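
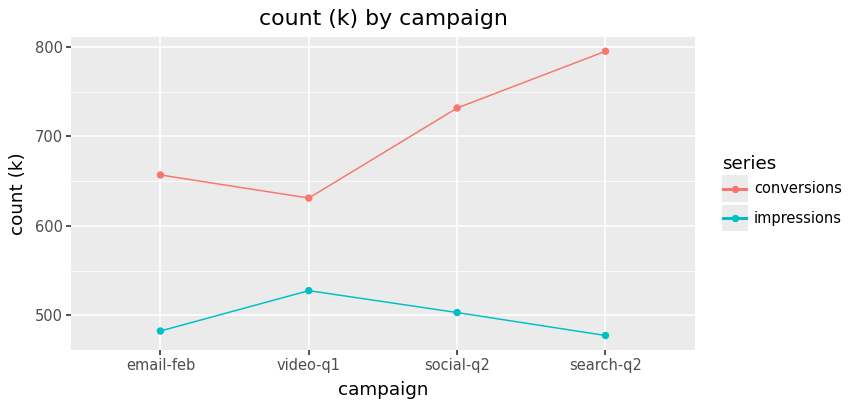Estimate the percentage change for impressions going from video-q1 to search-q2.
≈ -9.1%

video-q1 ≈ 550, search-q2 ≈ 500; (500 − 550) / 550 ≈ -9.1%.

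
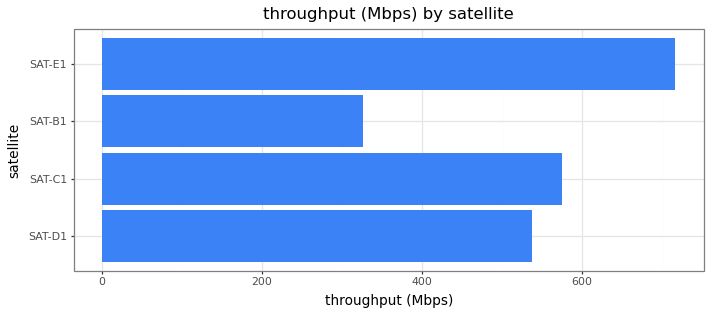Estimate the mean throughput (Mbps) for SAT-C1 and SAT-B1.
(600 + 300) / 2 ≈ 450.

≈ 450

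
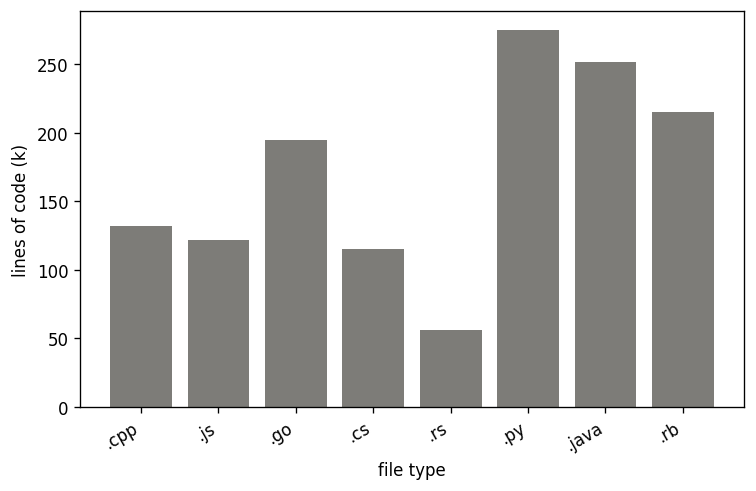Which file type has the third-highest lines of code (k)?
.rb

Top 4: .py ≈ 275, .java ≈ 250, .rb ≈ 225, .go ≈ 200.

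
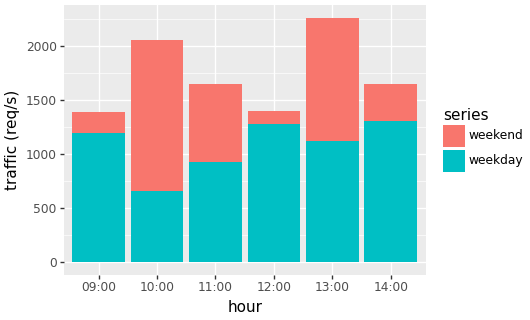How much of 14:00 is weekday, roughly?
≈ 1400

weekday top ≈ 1400, bottom ≈ 0; segment ≈ 1400.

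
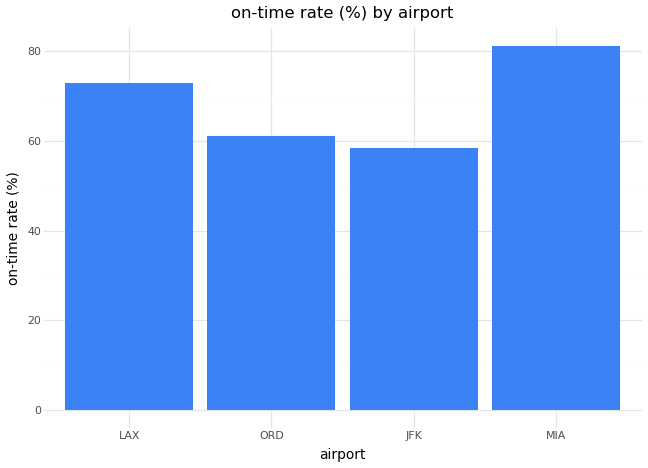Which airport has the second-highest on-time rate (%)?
LAX

Top 3: MIA ≈ 80, LAX ≈ 70, ORD ≈ 60.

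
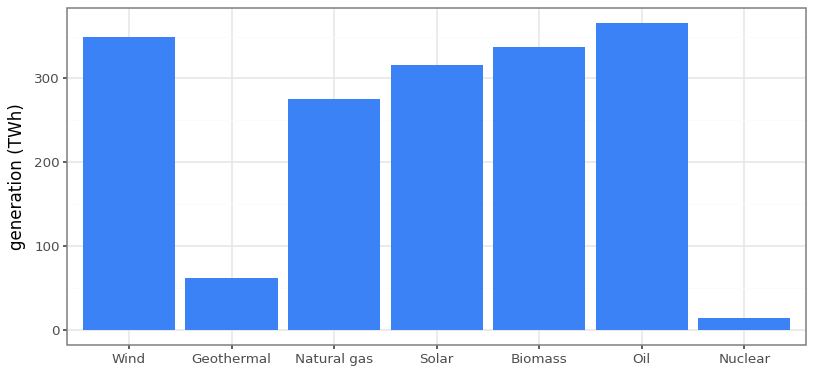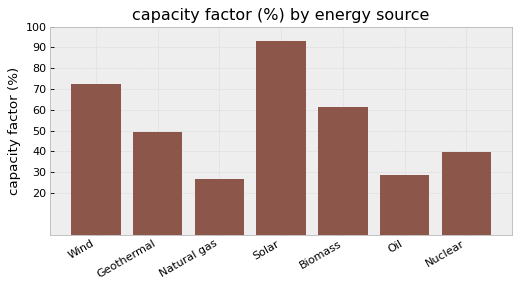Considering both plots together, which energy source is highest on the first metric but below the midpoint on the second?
Oil

Chart 2 median capacity factor (%) ≈ 50; below-median energy sources: Natural gas, Oil, Nuclear. Among those, Oil has the highest generation (TWh) (≈ 350).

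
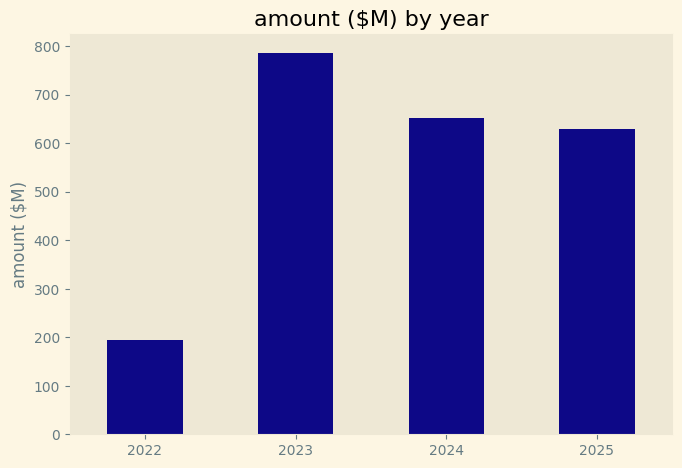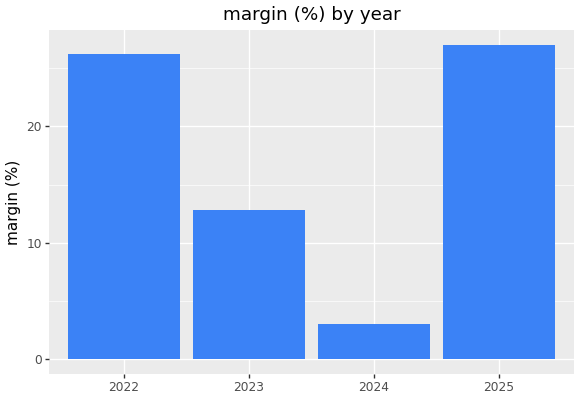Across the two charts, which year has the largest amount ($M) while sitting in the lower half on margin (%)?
2023

Chart 2 median margin (%) ≈ 20; below-median years: 2023, 2024. Among those, 2023 has the highest amount ($M) (≈ 800).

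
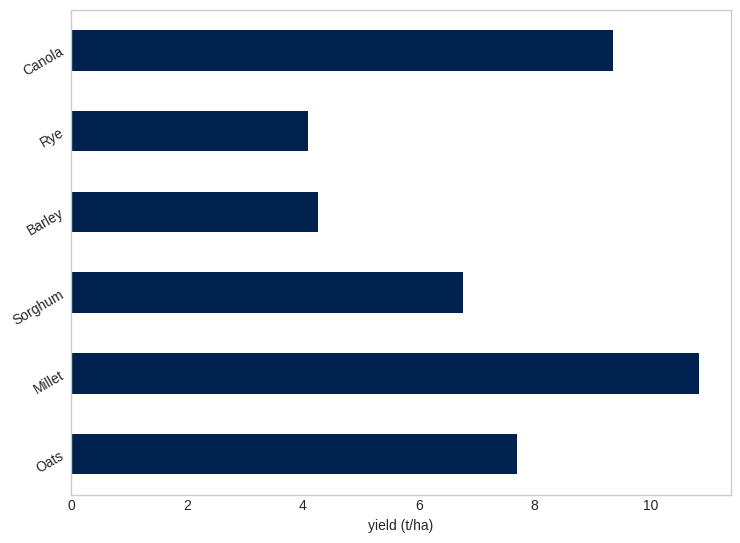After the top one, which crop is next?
Top 3: Millet ≈ 11, Canola ≈ 9, Oats ≈ 8.

Canola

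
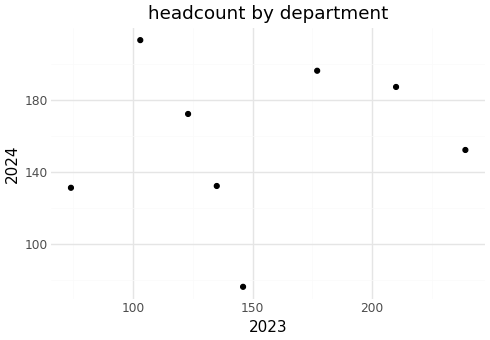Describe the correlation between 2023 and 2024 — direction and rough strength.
Points are roughly uncorrelated; weak (|r| ≈ 0.1).

no clear correlation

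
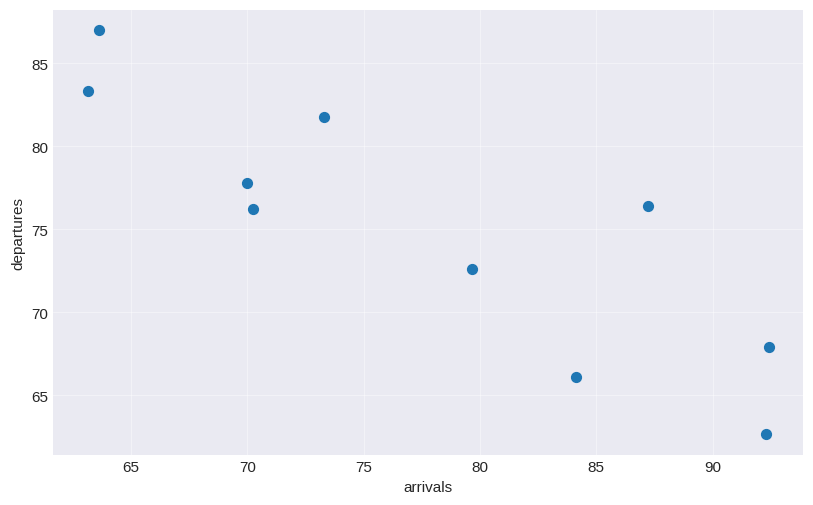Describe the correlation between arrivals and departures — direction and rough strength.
negative, strong

Points are negatively correlated; strong (|r| ≈ 0.9).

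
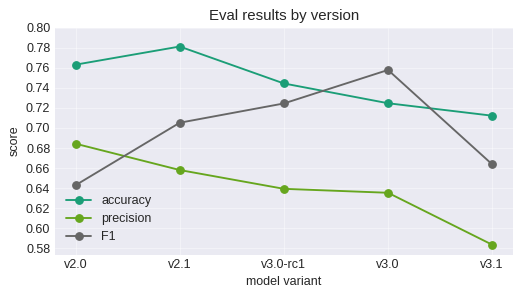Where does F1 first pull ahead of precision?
v2.1

v2.0: F1 ≈ 0.64 vs precision ≈ 0.68 (not yet); v2.1: F1 ≈ 0.70 vs precision ≈ 0.66 (first crossover).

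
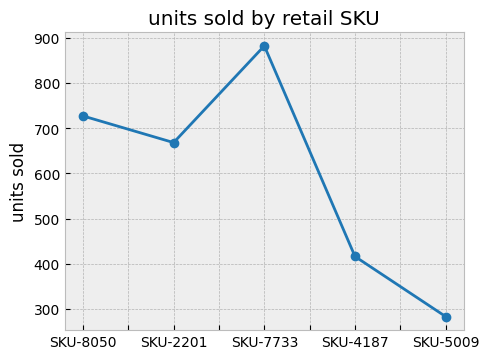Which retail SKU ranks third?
Top 4: SKU-7733 ≈ 900, SKU-8050 ≈ 750, SKU-2201 ≈ 650, SKU-4187 ≈ 400.

SKU-2201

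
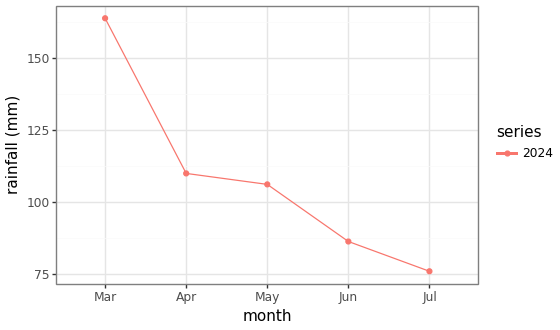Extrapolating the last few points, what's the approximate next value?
≈ 65

Last three: 110, 90, 80 → slope ≈ -15/step → next ≈ 65.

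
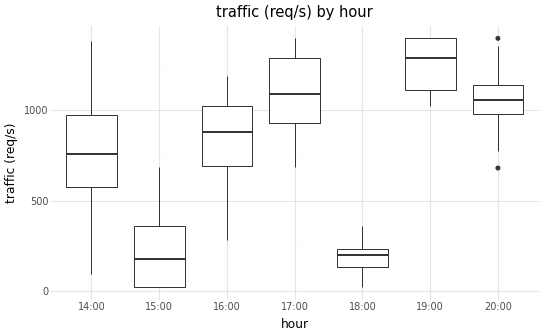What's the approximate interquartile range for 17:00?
Q3 ≈ 1300, Q1 ≈ 900; IQR ≈ 400.

≈ 400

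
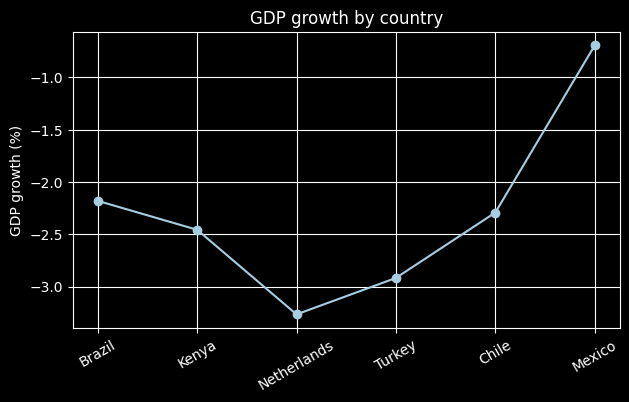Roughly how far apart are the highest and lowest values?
≈ 3.0

Max Mexico ≈ -0.5, min Netherlands ≈ -3.5; range ≈ 3.0.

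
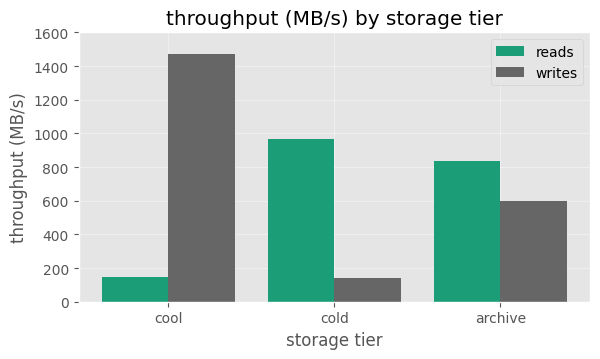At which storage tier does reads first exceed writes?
cool: reads ≈ 200 vs writes ≈ 1400 (not yet); cold: reads ≈ 1000 vs writes ≈ 200 (first crossover).

cold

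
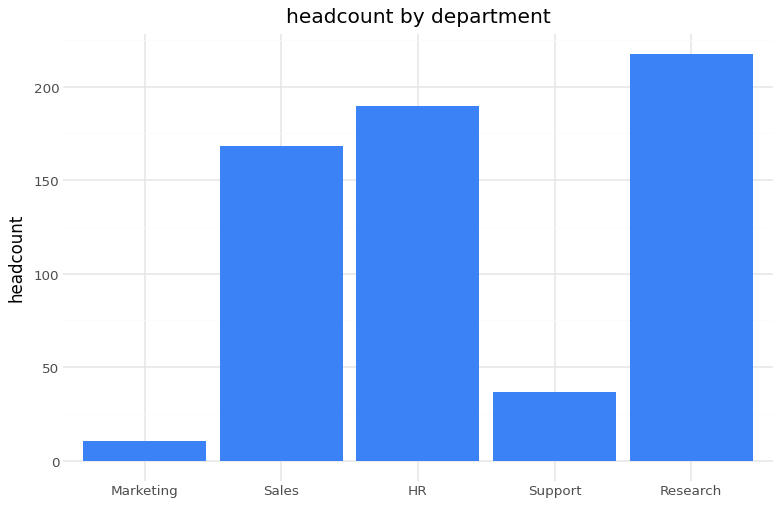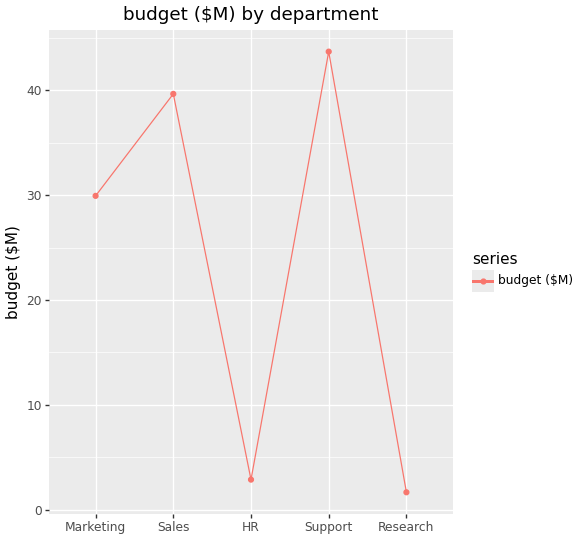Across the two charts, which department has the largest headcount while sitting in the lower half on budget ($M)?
Chart 2 median budget ($M) ≈ 30; below-median departments: HR, Research. Among those, Research has the highest headcount (≈ 220).

Research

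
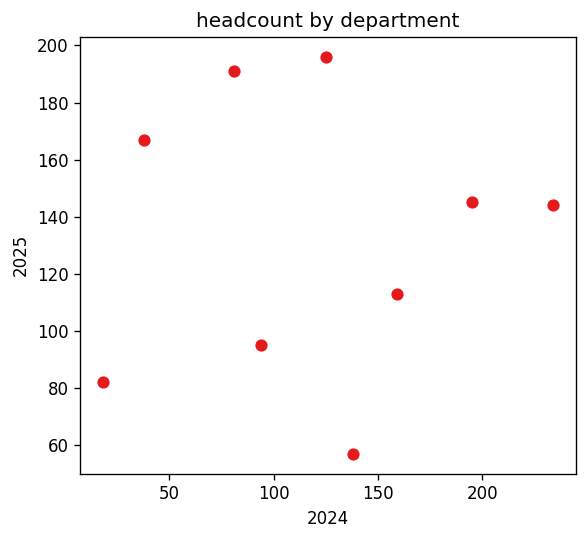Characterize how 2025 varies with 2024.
no clear correlation

Points are roughly uncorrelated; weak (|r| ≈ 0.1).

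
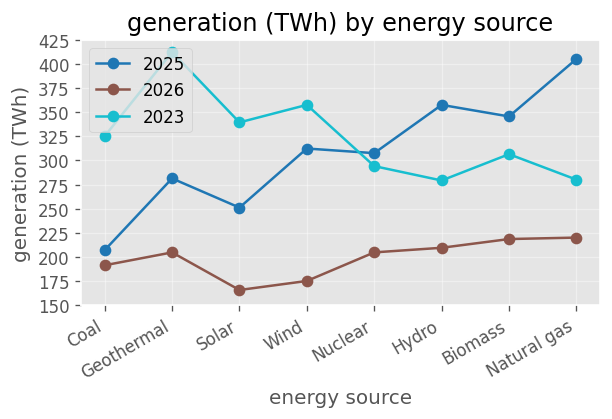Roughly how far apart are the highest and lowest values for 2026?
Max Natural gas ≈ 225, min Solar ≈ 175; range ≈ 50.

≈ 50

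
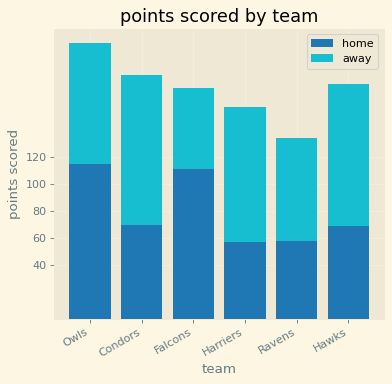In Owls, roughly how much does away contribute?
≈ 80

away top ≈ 200, bottom ≈ 120; segment ≈ 80.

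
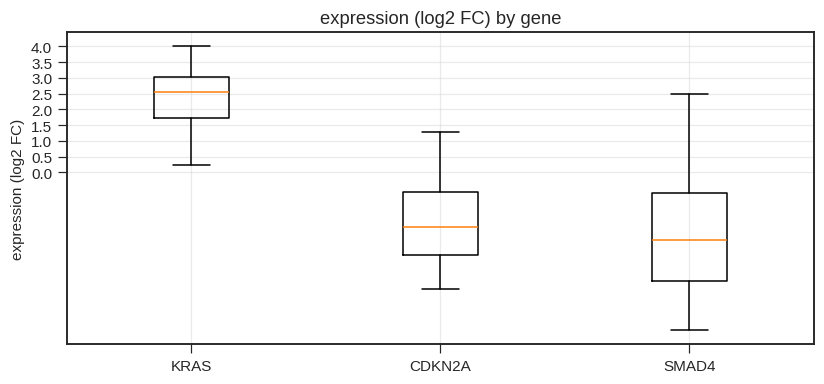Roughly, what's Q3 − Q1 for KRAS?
≈ 1.5

Q3 ≈ 3.0, Q1 ≈ 1.5; IQR ≈ 1.5.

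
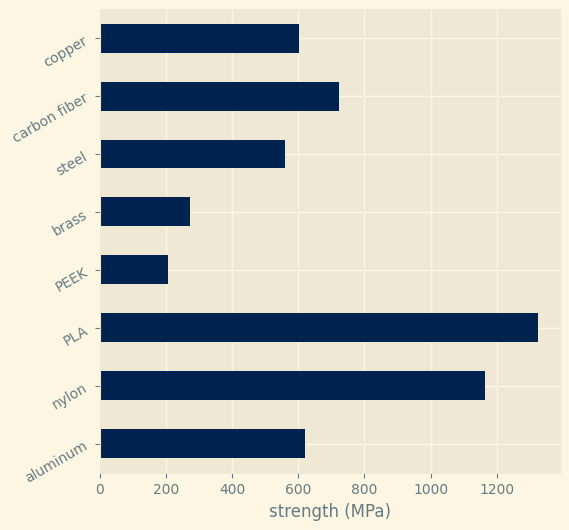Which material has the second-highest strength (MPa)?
Top 3: PLA ≈ 1400, nylon ≈ 1200, carbon fiber ≈ 800.

nylon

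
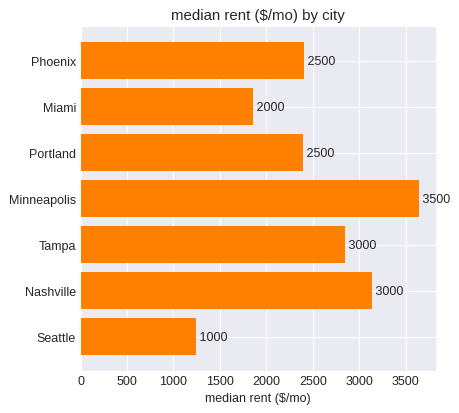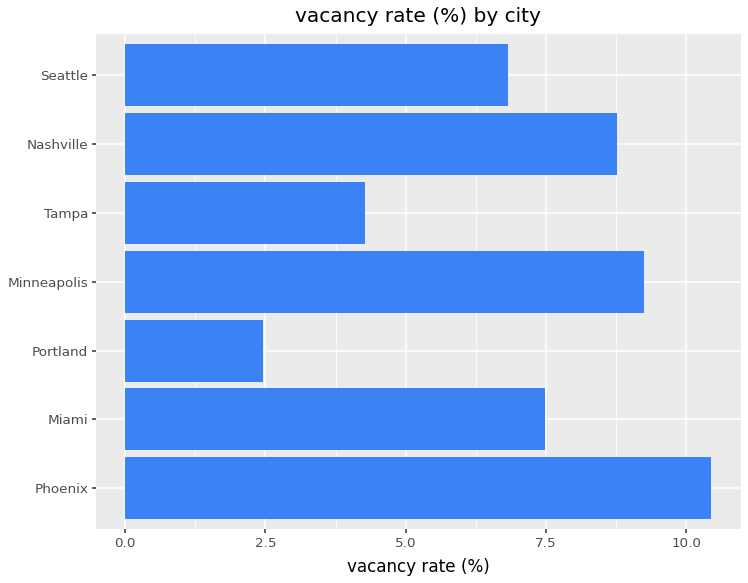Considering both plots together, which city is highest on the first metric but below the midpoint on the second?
Chart 2 median vacancy rate (%) ≈ 7; below-median cities: Portland, Tampa, Seattle. Among those, Tampa has the highest median rent ($/mo) (≈ 3000).

Tampa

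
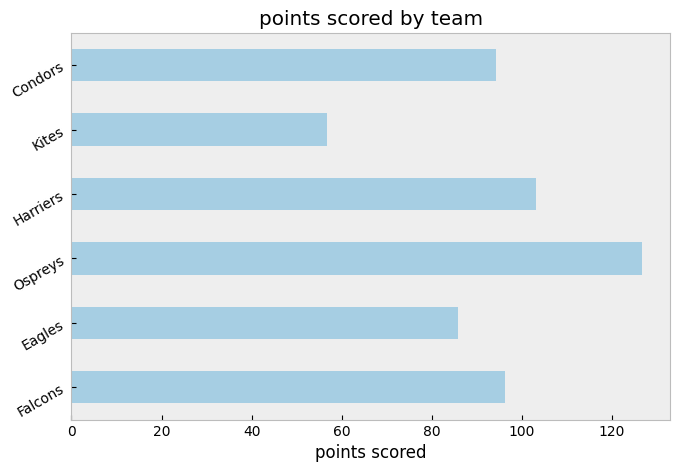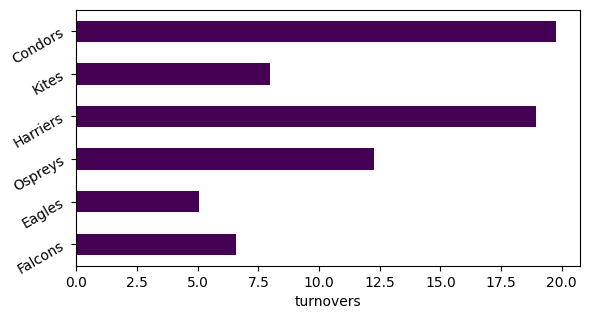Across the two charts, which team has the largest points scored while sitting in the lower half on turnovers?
Chart 2 median turnovers ≈ 10; below-median teams: Falcons, Eagles, Kites. Among those, Falcons has the highest points scored (≈ 100).

Falcons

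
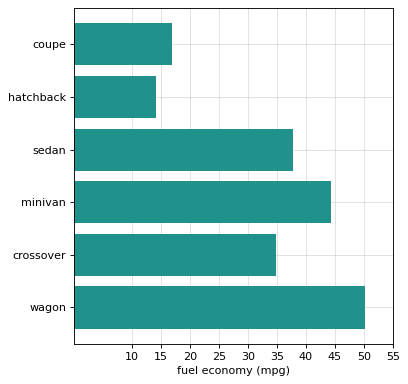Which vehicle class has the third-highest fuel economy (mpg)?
sedan

Top 4: wagon ≈ 50, minivan ≈ 45, sedan ≈ 40, crossover ≈ 35.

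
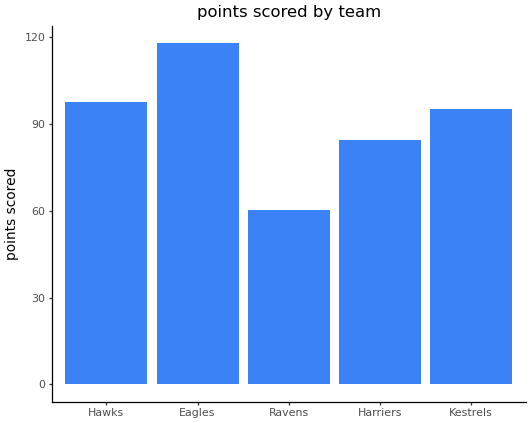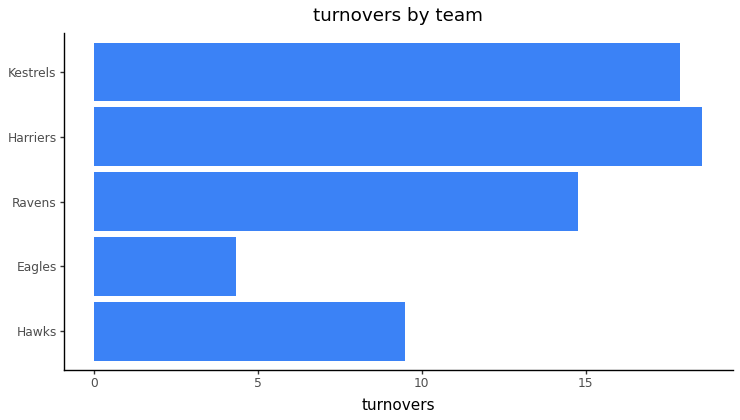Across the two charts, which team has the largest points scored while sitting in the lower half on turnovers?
Eagles

Chart 2 median turnovers ≈ 14; below-median teams: Hawks, Eagles. Among those, Eagles has the highest points scored (≈ 120).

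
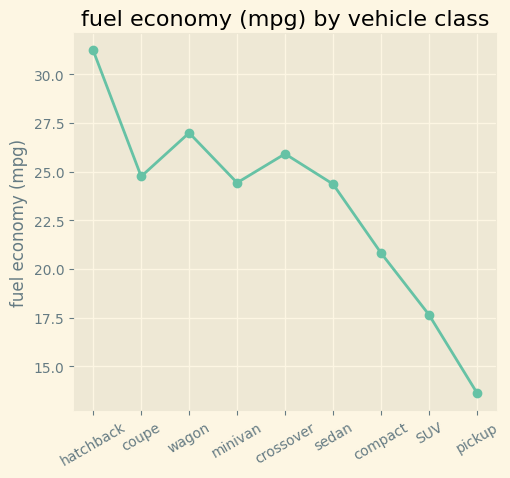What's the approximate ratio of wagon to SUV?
wagon ≈ 26, SUV ≈ 18; 26/18 ≈ 1.44.

≈ 1.44×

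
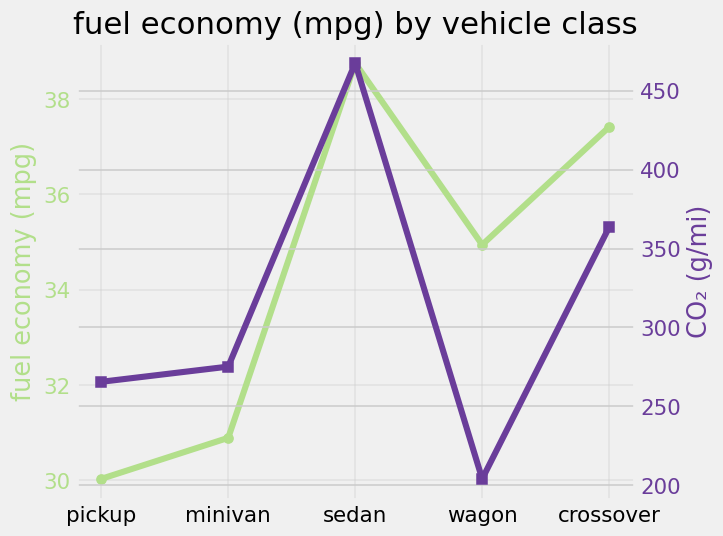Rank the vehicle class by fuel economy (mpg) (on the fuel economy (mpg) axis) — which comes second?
crossover

Top 3 (on the fuel economy (mpg) axis): sedan ≈ 39, crossover ≈ 37, wagon ≈ 35.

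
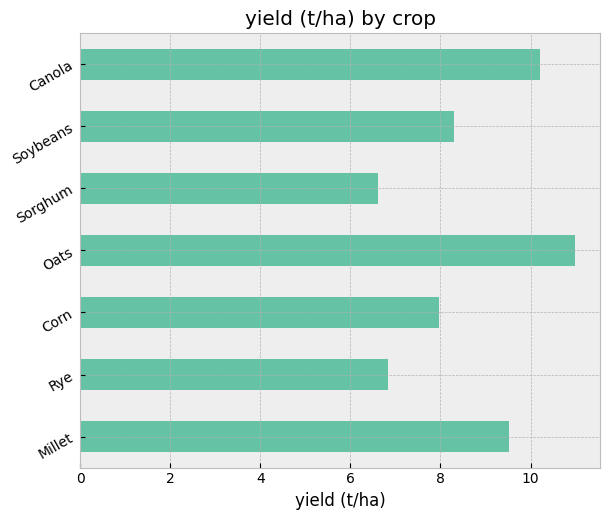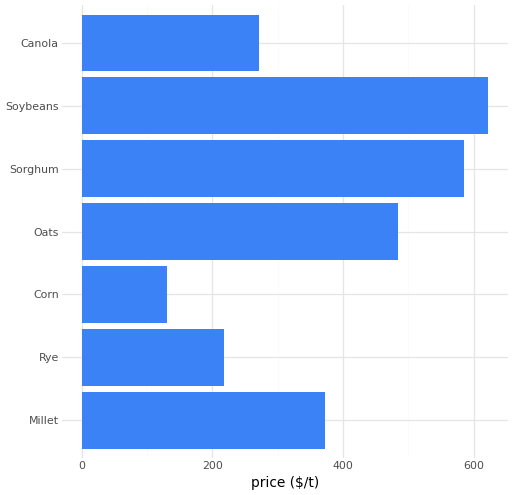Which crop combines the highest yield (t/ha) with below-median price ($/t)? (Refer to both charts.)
Canola

Chart 2 median price ($/t) ≈ 400; below-median crops: Rye, Corn, Canola. Among those, Canola has the highest yield (t/ha) (≈ 10).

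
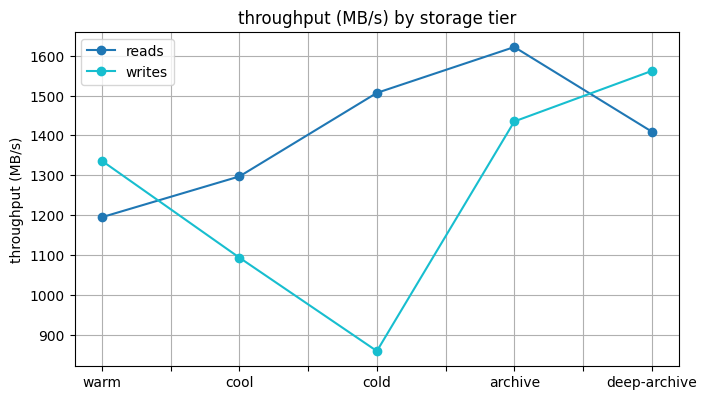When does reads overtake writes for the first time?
cool

warm: reads ≈ 1200 vs writes ≈ 1300 (not yet); cool: reads ≈ 1300 vs writes ≈ 1100 (first crossover).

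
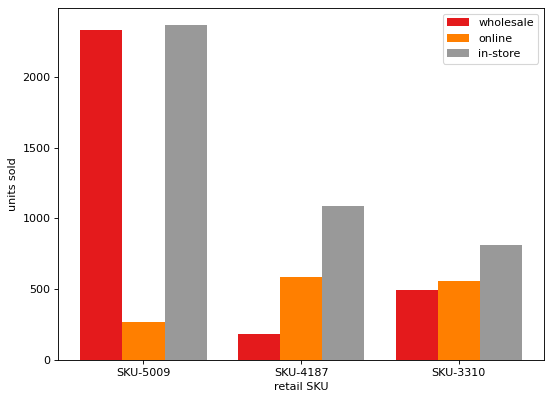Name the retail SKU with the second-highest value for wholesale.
Top 3 for wholesale: SKU-5009 ≈ 2400, SKU-3310 ≈ 400, SKU-4187 ≈ 200.

SKU-3310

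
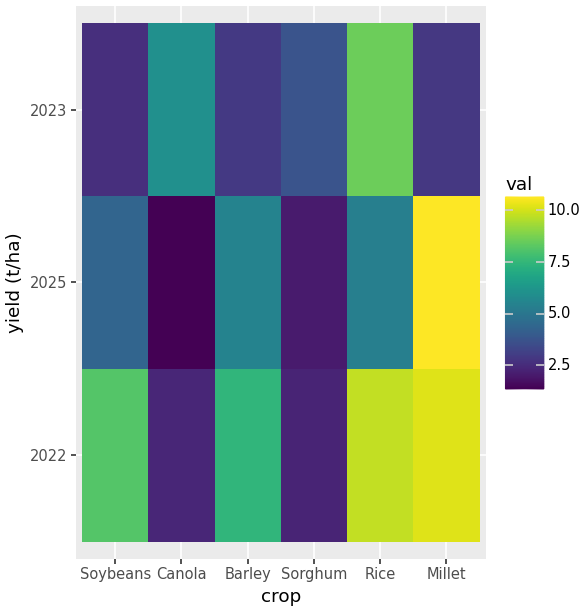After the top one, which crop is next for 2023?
Canola

Top 3 for 2023: Rice ≈ 9, Canola ≈ 6, Sorghum ≈ 4.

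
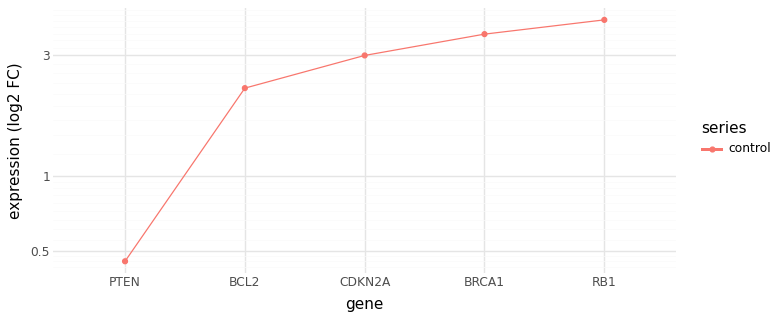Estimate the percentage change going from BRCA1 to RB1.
BRCA1 ≈ 3.5, RB1 ≈ 4.0; (4.0 − 3.5) / 3.5 ≈ +14.3%.

≈ +14.3%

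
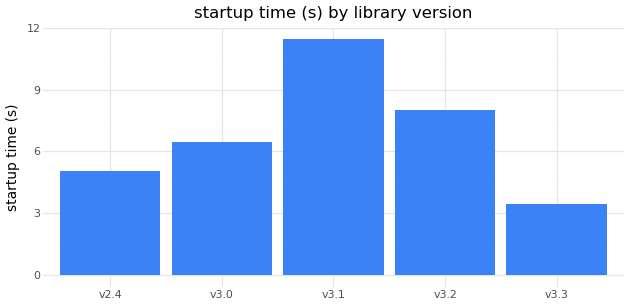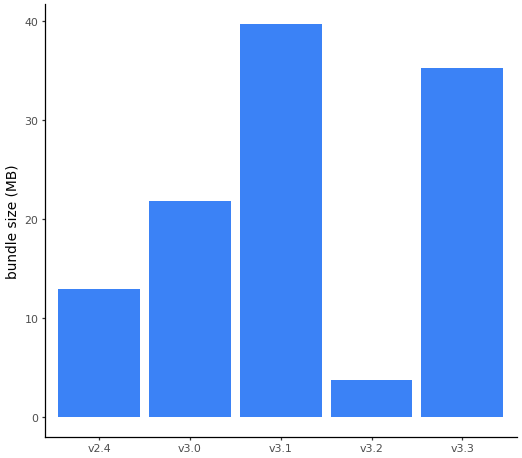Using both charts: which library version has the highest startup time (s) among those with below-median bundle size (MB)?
v3.2

Chart 2 median bundle size (MB) ≈ 20; below-median library versions: v2.4, v3.2. Among those, v3.2 has the highest startup time (s) (≈ 8).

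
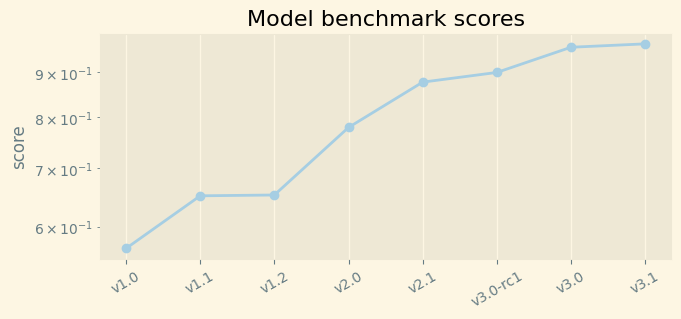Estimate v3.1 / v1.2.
v3.1 ≈ 0.95, v1.2 ≈ 0.65; 0.95/0.65 ≈ 1.46.

≈ 1.46×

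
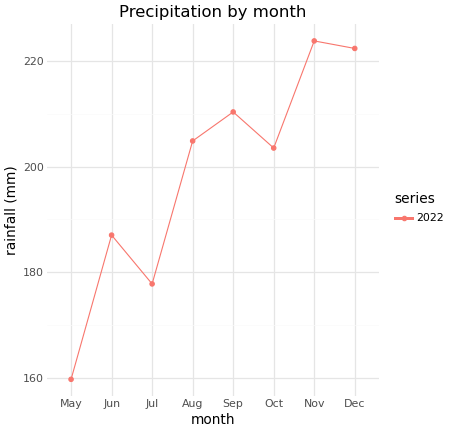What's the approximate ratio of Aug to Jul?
Aug ≈ 200, Jul ≈ 180; 200/180 ≈ 1.11.

≈ 1.11×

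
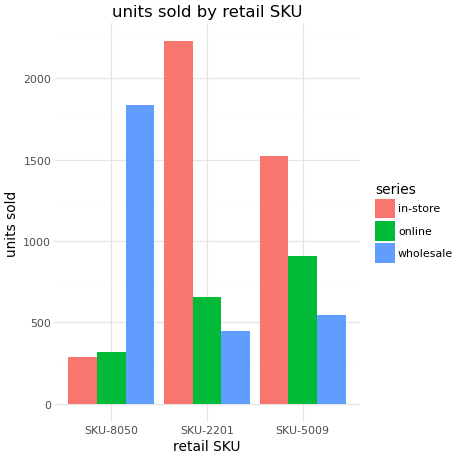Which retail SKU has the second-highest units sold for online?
Top 3 for online: SKU-5009 ≈ 1000, SKU-2201 ≈ 600, SKU-8050 ≈ 400.

SKU-2201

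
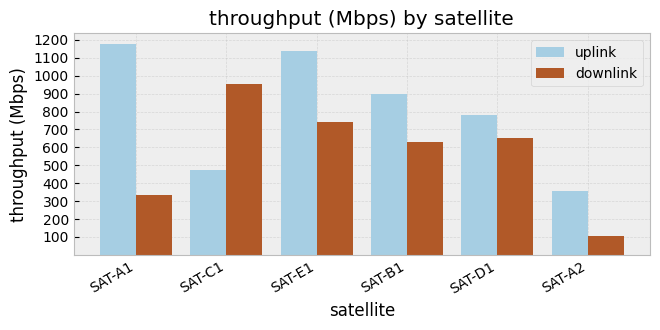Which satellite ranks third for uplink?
SAT-B1

Top 4 for uplink: SAT-A1 ≈ 1200, SAT-E1 ≈ 1100, SAT-B1 ≈ 900, SAT-D1 ≈ 800.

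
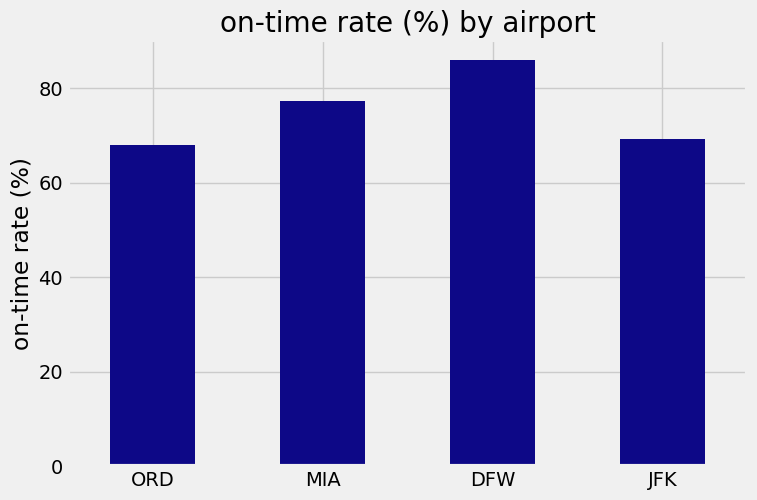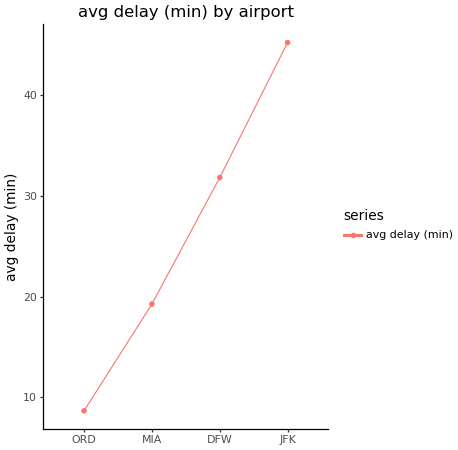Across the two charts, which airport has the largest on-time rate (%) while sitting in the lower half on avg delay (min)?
Chart 2 median avg delay (min) ≈ 25; below-median airports: ORD, MIA. Among those, MIA has the highest on-time rate (%) (≈ 80).

MIA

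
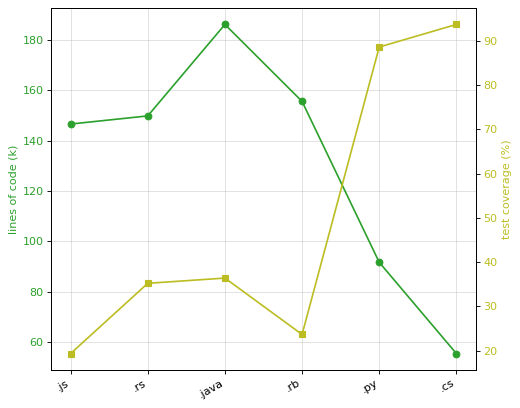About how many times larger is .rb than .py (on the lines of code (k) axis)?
≈ 1.6×

.rb ≈ 160, .py ≈ 100; 160/100 ≈ 1.6.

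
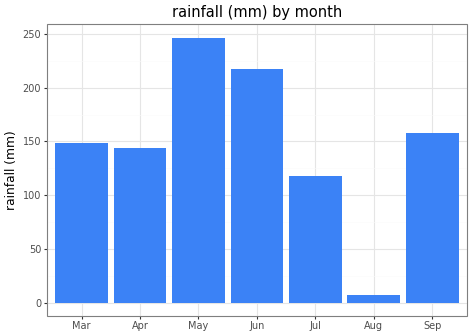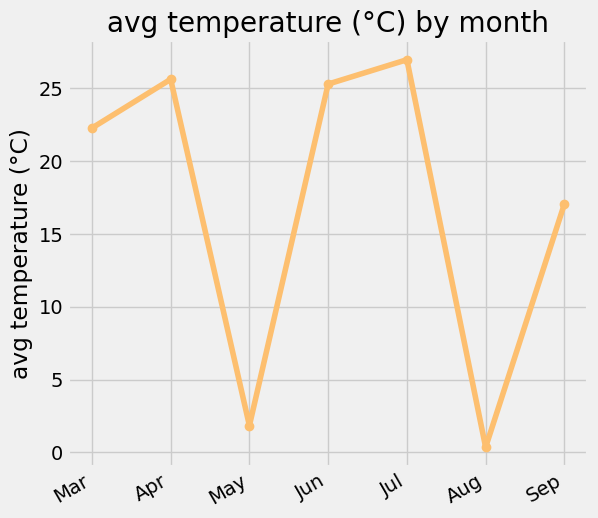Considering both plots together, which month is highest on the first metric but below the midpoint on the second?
Chart 2 median avg temperature (°C) ≈ 20; below-median months: May, Aug, Sep. Among those, May has the highest rainfall (mm) (≈ 250).

May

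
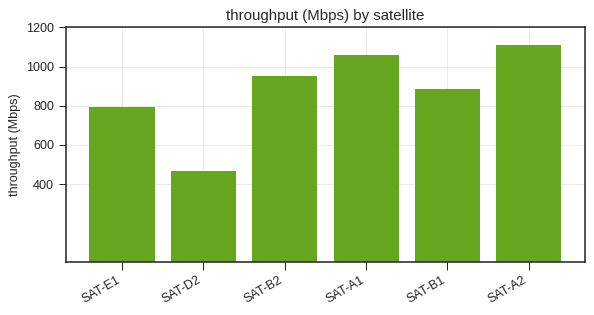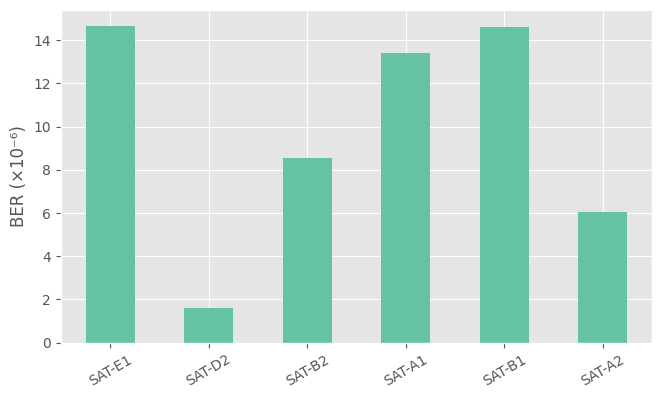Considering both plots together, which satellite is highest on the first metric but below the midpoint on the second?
SAT-A2

Chart 2 median BER (×10⁻⁶) ≈ 10; below-median satellites: SAT-D2, SAT-B2, SAT-A2. Among those, SAT-A2 has the highest throughput (Mbps) (≈ 1200).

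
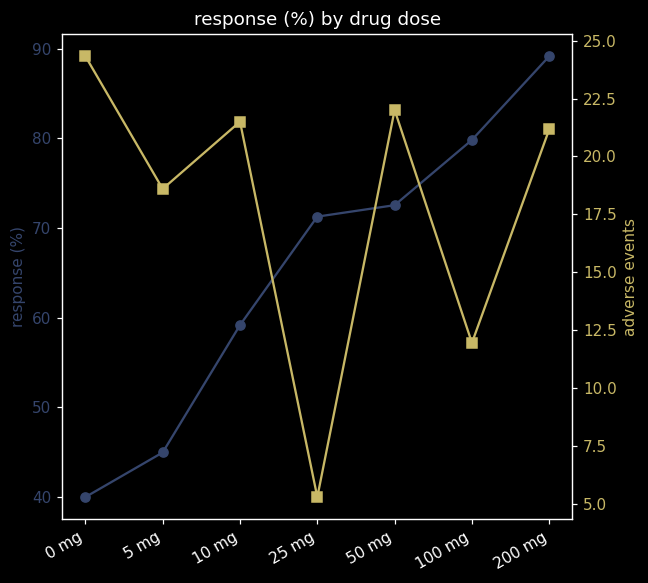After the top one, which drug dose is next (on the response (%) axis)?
100 mg

Top 3 (on the response (%) axis): 200 mg ≈ 90, 100 mg ≈ 80, 50 mg ≈ 75.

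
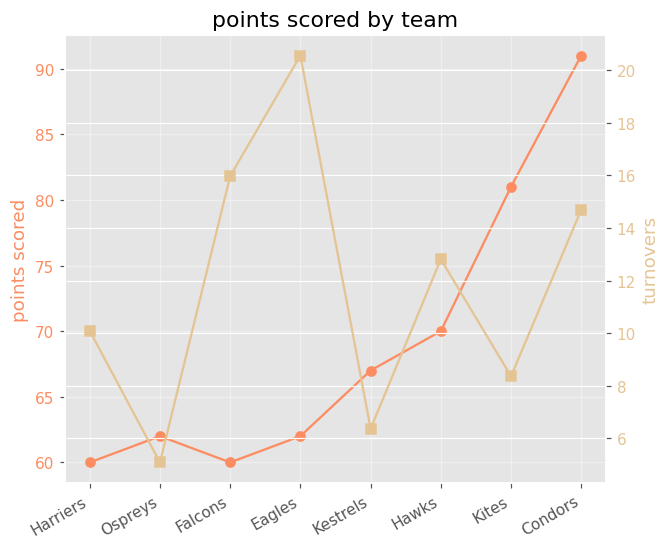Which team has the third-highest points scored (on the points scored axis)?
Top 4 (on the points scored axis): Condors ≈ 90, Kites ≈ 80, Hawks ≈ 70, Kestrels ≈ 65.

Hawks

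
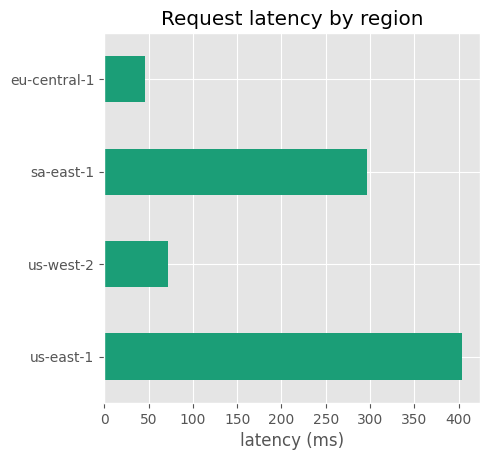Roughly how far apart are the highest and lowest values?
≈ 350

Max us-east-1 ≈ 400, min eu-central-1 ≈ 50; range ≈ 350.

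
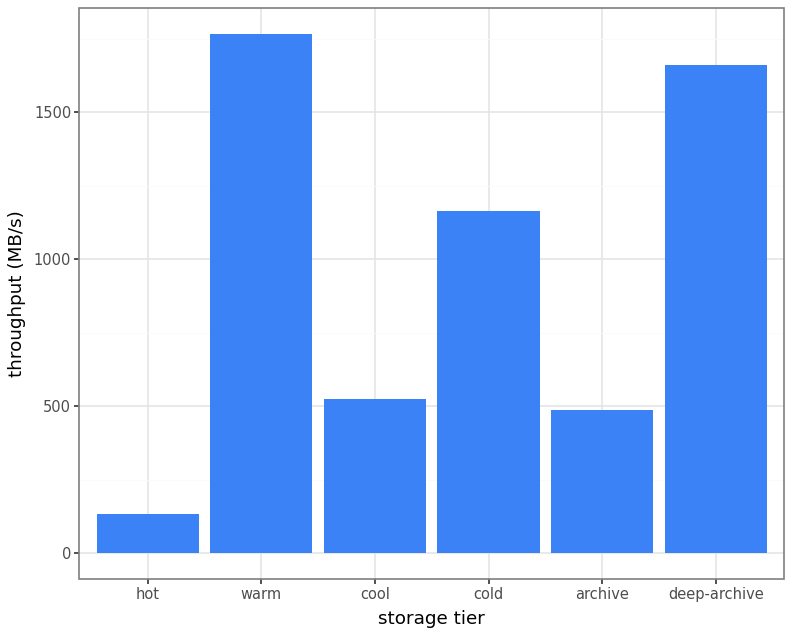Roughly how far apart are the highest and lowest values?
≈ 1600

Max warm ≈ 1800, min hot ≈ 200; range ≈ 1600.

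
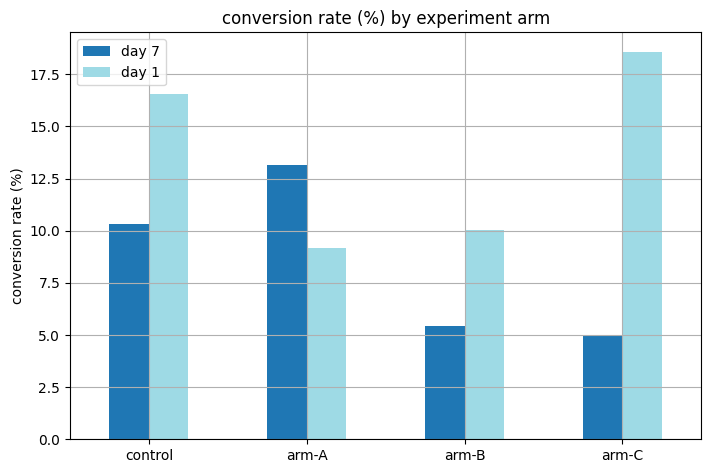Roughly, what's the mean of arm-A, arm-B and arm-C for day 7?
(14 + 6 + 4) / 3 ≈ 8.

≈ 8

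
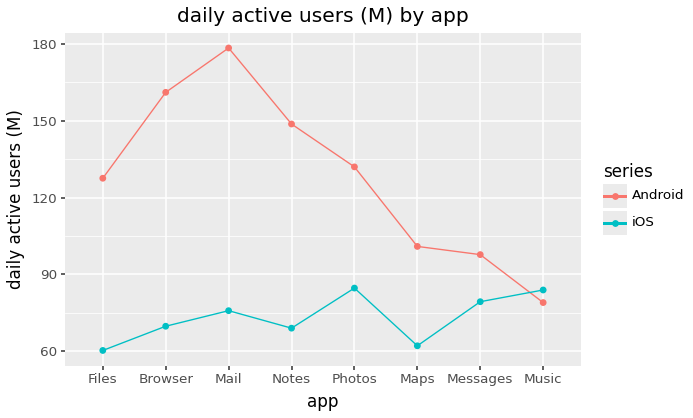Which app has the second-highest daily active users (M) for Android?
Browser

Top 3 for Android: Mail ≈ 180, Browser ≈ 160, Notes ≈ 150.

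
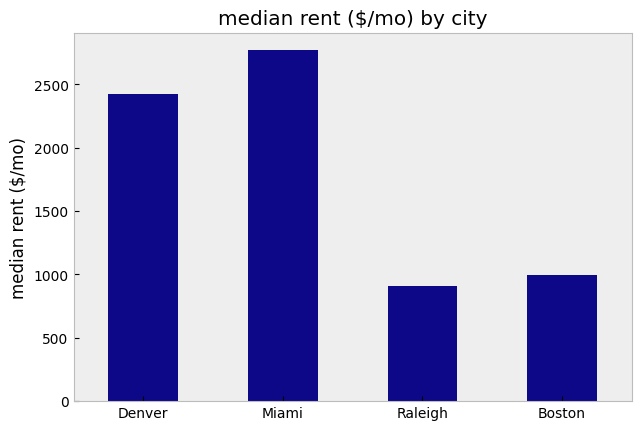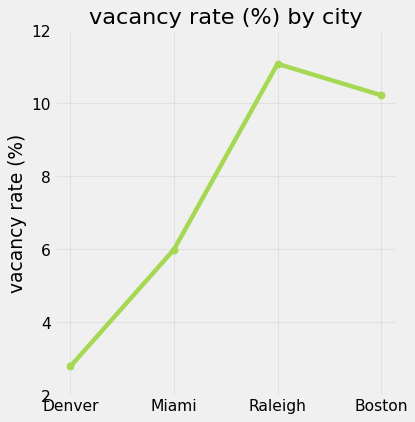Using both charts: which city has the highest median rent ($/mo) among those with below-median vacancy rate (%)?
Chart 2 median vacancy rate (%) ≈ 8; below-median cities: Denver, Miami. Among those, Miami has the highest median rent ($/mo) (≈ 3000).

Miami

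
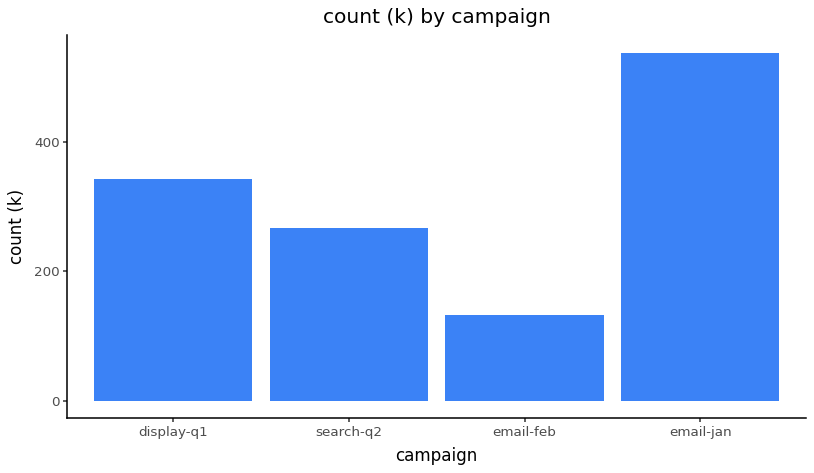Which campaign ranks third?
search-q2

Top 4: email-jan ≈ 550, display-q1 ≈ 350, search-q2 ≈ 250, email-feb ≈ 150.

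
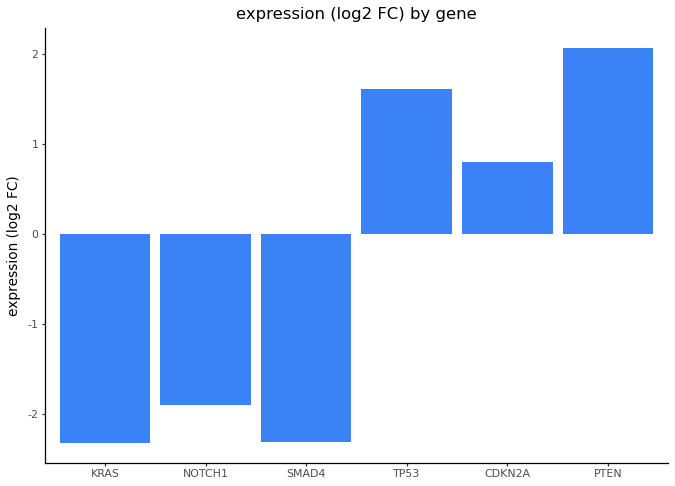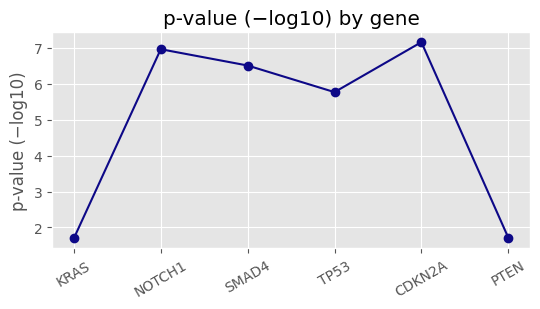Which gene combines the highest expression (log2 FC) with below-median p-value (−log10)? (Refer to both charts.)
Chart 2 median p-value (−log10) ≈ 6; below-median genes: KRAS, TP53, PTEN. Among those, PTEN has the highest expression (log2 FC) (≈ 2).

PTEN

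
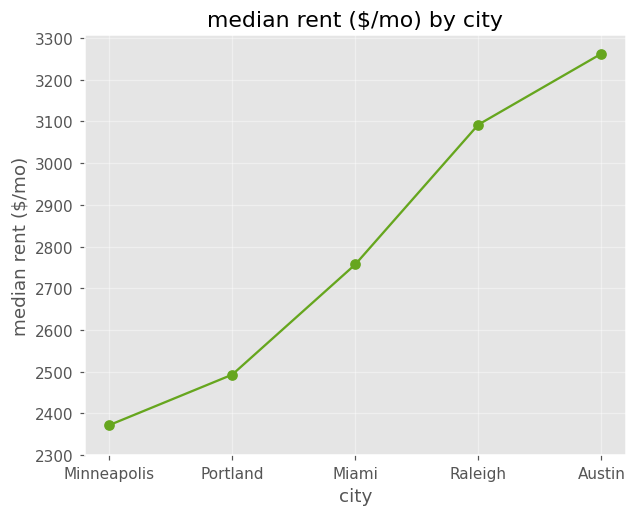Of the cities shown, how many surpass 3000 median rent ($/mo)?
Above 3000: Raleigh, Austin.

2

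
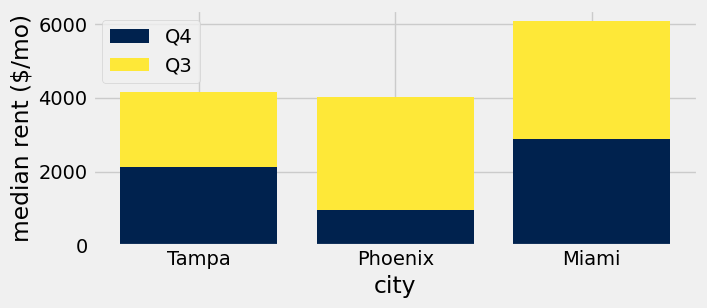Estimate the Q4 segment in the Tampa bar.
Q4 top ≈ 2000, bottom ≈ 0; segment ≈ 2000.

≈ 2000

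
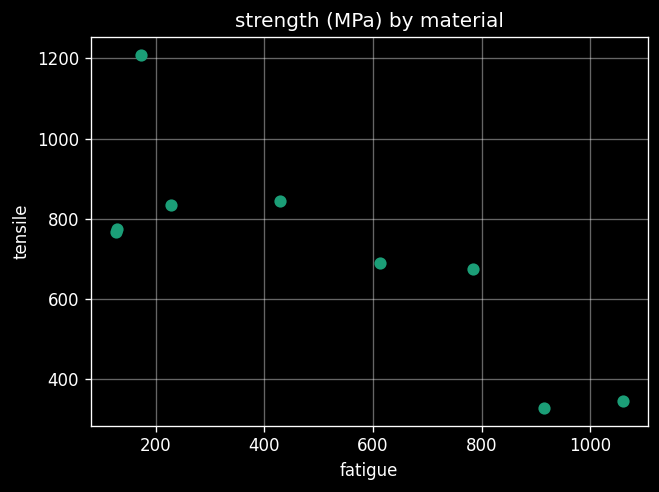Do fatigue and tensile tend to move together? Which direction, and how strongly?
Points are negatively correlated; strong (|r| ≈ 0.8).

negative, strong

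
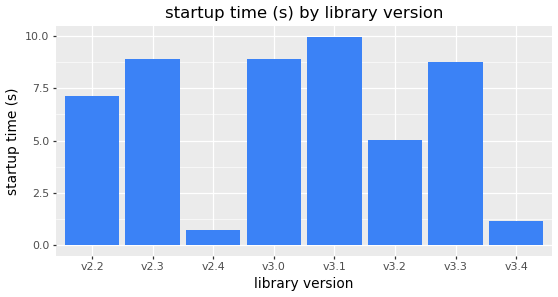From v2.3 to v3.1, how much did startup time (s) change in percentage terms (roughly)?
v2.3 ≈ 9, v3.1 ≈ 10; (10 − 9) / 9 ≈ +11.1%.

≈ +11.1%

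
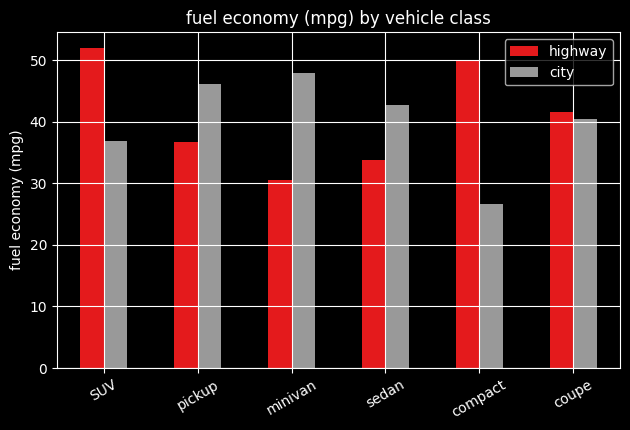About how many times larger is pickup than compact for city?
pickup ≈ 45, compact ≈ 25; 45/25 ≈ 1.8.

≈ 1.8×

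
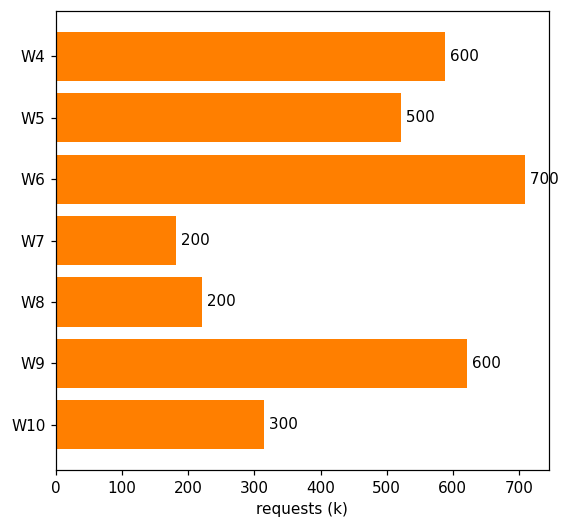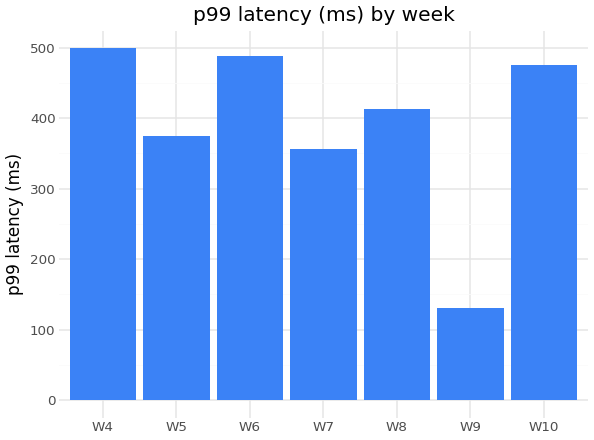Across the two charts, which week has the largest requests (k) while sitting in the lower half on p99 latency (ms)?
Chart 2 median p99 latency (ms) ≈ 400; below-median weeks: W5, W7, W9. Among those, W9 has the highest requests (k) (≈ 600).

W9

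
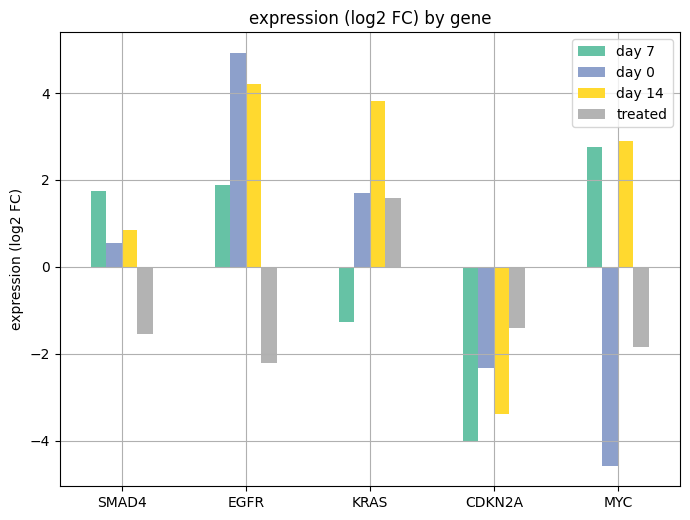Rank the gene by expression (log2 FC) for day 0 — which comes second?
KRAS

Top 3 for day 0: EGFR ≈ 5, KRAS ≈ 2, SMAD4 ≈ 1.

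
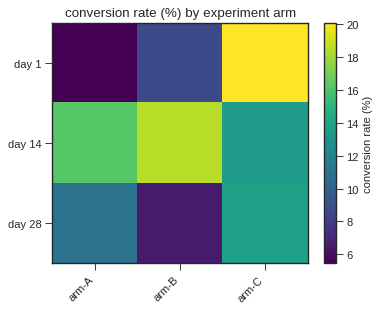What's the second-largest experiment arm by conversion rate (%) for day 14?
arm-A

Top 3 for day 14: arm-B ≈ 18, arm-A ≈ 16, arm-C ≈ 14.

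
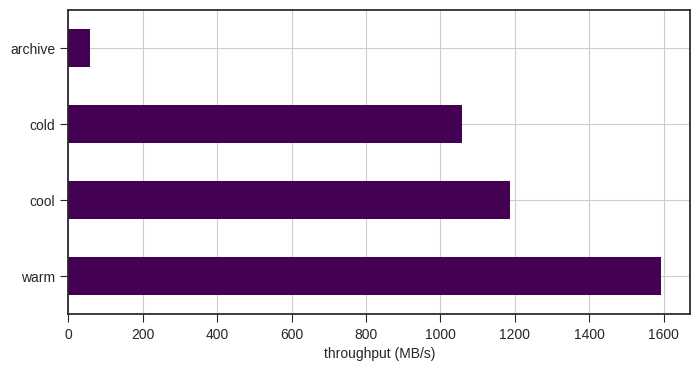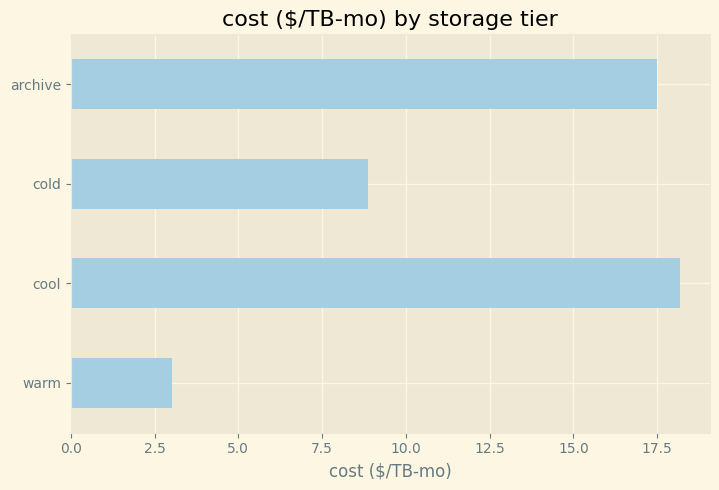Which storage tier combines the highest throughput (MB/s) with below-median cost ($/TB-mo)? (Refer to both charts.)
warm

Chart 2 median cost ($/TB-mo) ≈ 14; below-median storage tiers: warm, cold. Among those, warm has the highest throughput (MB/s) (≈ 1600).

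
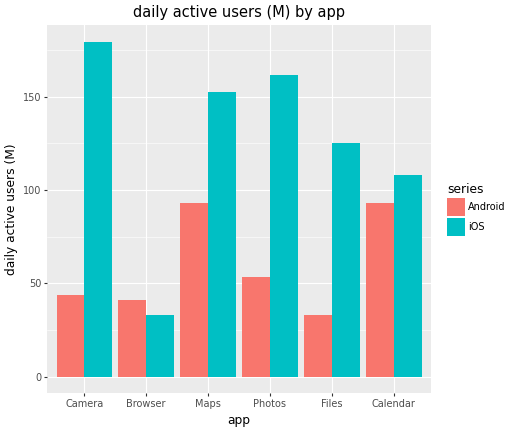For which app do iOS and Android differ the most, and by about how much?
Camera, ≈ 140 M

Camera: iOS ≈ 180, Android ≈ 40 → gap ≈ 140. Next-largest (Photos) is only ≈ 100.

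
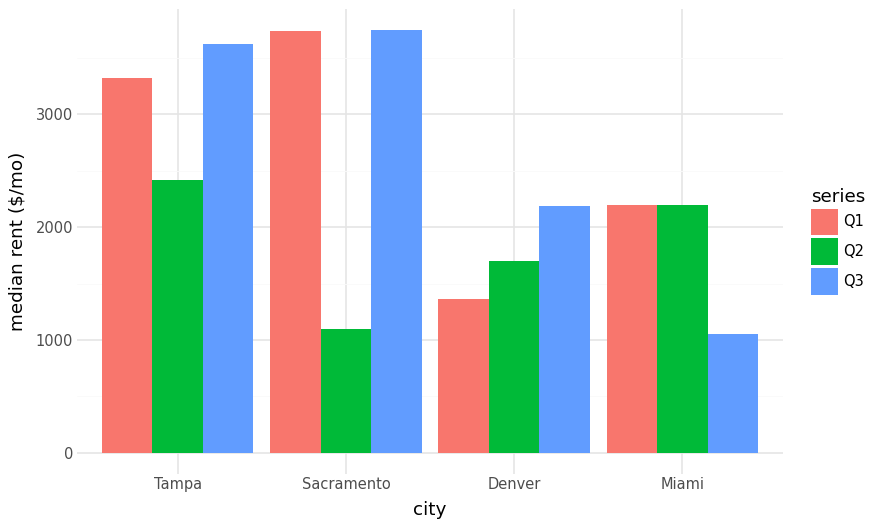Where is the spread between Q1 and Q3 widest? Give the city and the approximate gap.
Miami, ≈ 1000 $/mo

Miami: Q1 ≈ 2000, Q3 ≈ 1000 → gap ≈ 1000. Next-largest (Denver) is only ≈ 500.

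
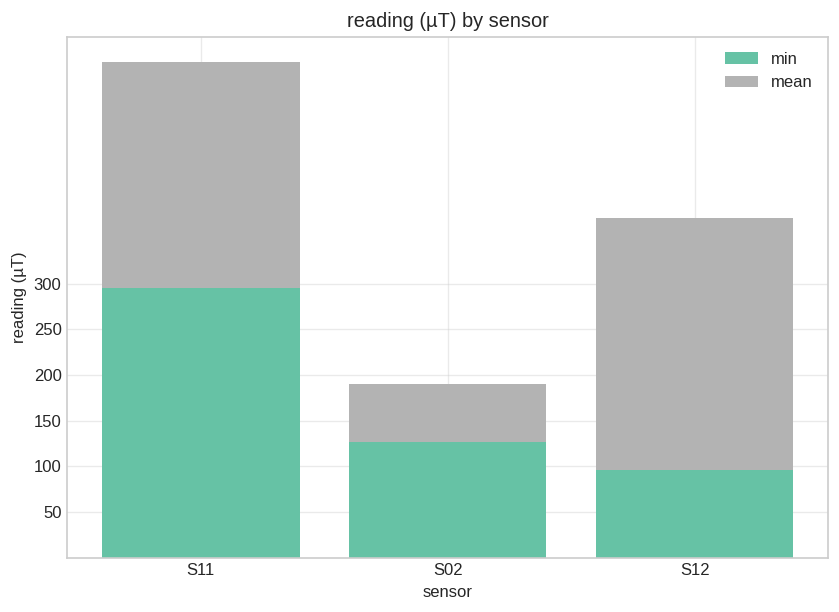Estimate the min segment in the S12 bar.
≈ 100

min top ≈ 100, bottom ≈ 0; segment ≈ 100.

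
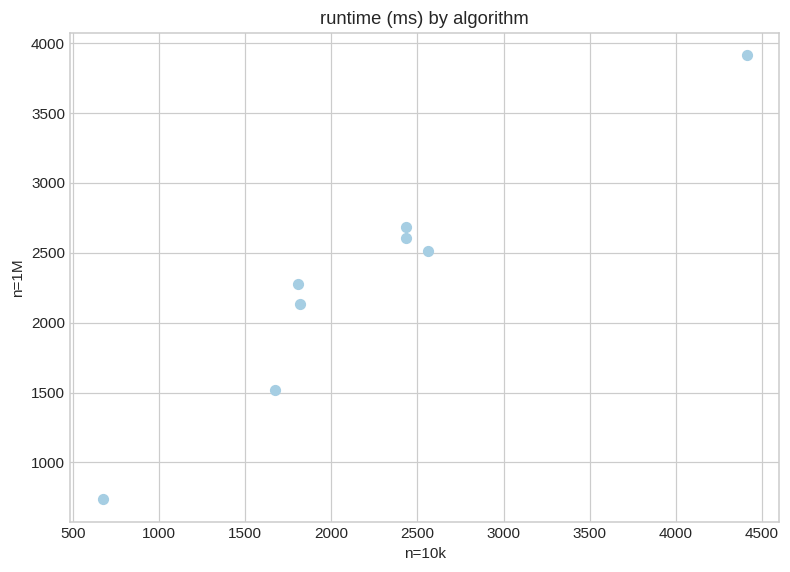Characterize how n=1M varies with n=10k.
positive, strong

Points are positively correlated; strong (|r| ≈ 1.0).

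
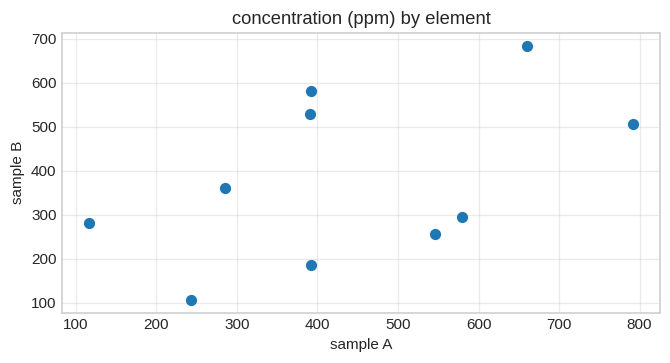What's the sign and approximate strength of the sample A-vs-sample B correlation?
Points are positively correlated; moderate (|r| ≈ 0.5).

positive, moderate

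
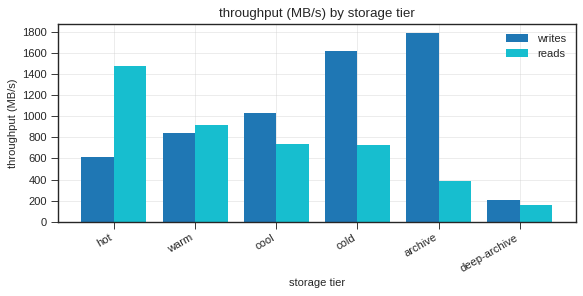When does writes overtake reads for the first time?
warm: writes ≈ 800 vs reads ≈ 1000 (not yet); cool: writes ≈ 1000 vs reads ≈ 800 (first crossover).

cool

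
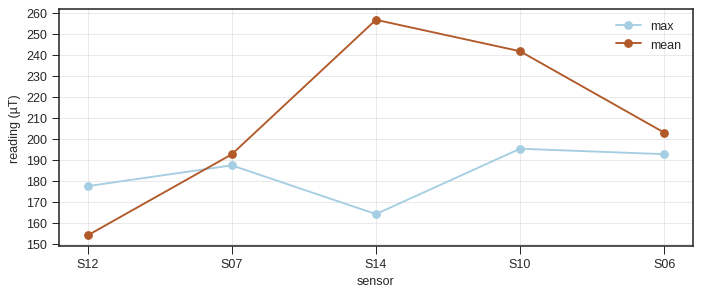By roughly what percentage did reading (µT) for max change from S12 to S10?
S12 ≈ 180, S10 ≈ 200; (200 − 180) / 180 ≈ +11.1%.

≈ +11.1%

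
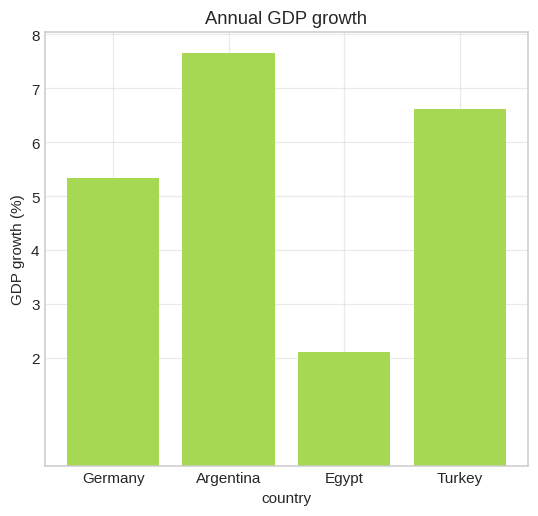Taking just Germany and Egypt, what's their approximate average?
≈ 4

(5 + 2) / 2 ≈ 4.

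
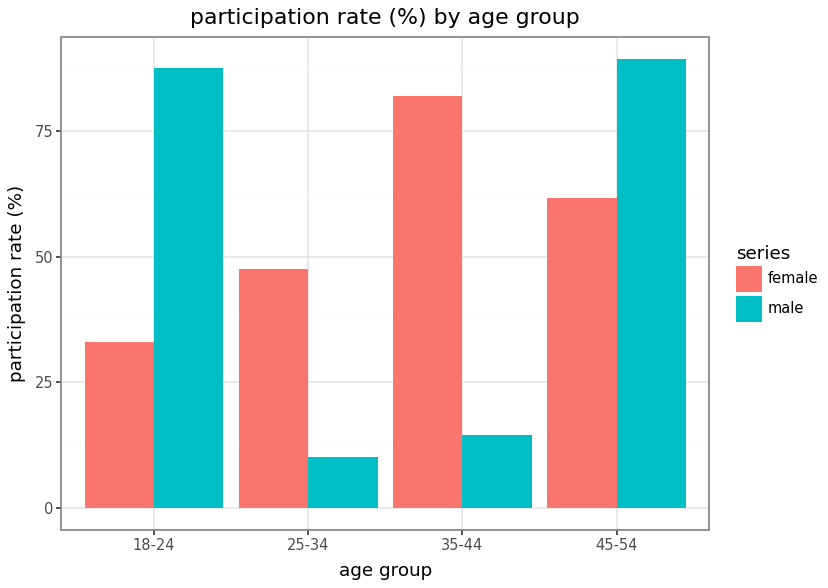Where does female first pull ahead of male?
18-24: female ≈ 30 vs male ≈ 90 (not yet); 25-34: female ≈ 50 vs male ≈ 10 (first crossover).

25-34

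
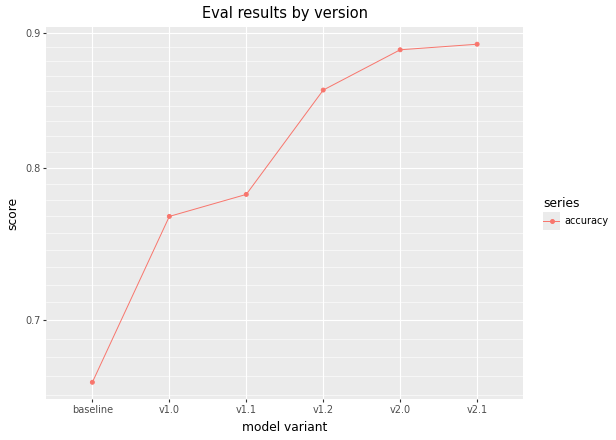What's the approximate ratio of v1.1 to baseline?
v1.1 ≈ 0.78, baseline ≈ 0.66; 0.78/0.66 ≈ 1.18.

≈ 1.18×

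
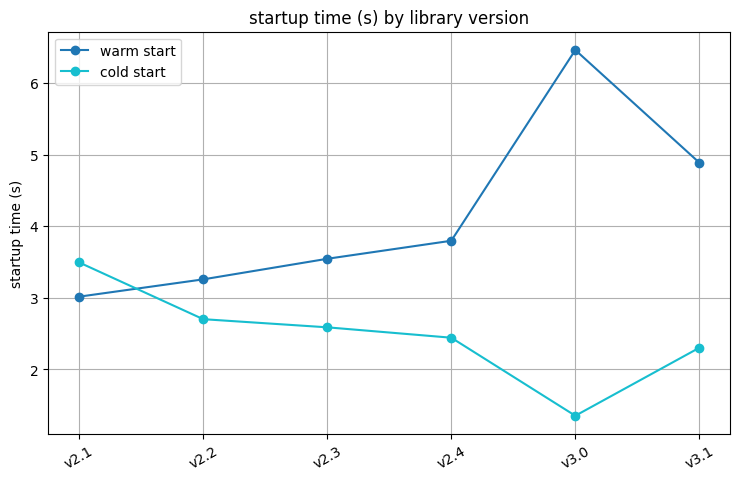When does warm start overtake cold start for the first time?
v2.1: warm start ≈ 3.0 vs cold start ≈ 3.5 (not yet); v2.2: warm start ≈ 3.5 vs cold start ≈ 2.5 (first crossover).

v2.2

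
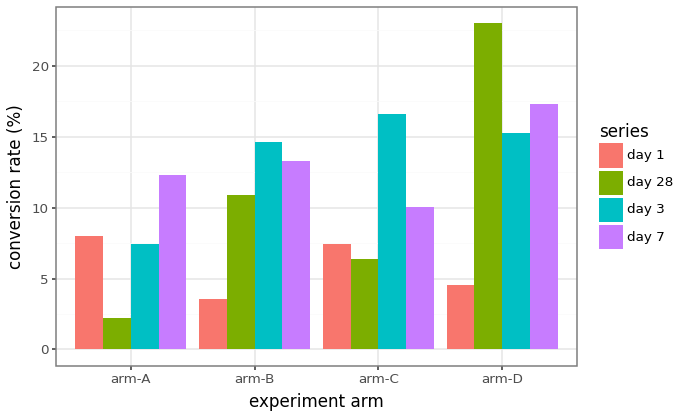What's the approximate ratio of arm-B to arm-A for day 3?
≈ 1.75×

arm-B ≈ 14, arm-A ≈ 8; 14/8 ≈ 1.75.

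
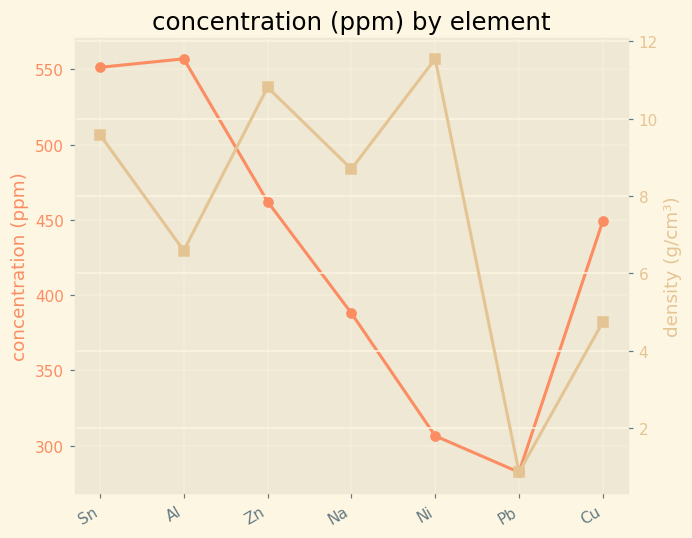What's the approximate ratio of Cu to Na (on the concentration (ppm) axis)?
Cu ≈ 450, Na ≈ 400; 450/400 ≈ 1.12.

≈ 1.12×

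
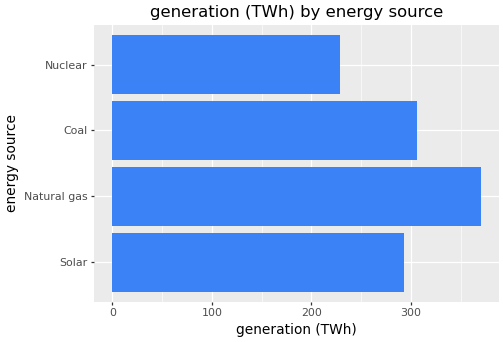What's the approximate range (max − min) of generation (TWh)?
Max Natural gas ≈ 350, min Nuclear ≈ 250; range ≈ 100.

≈ 100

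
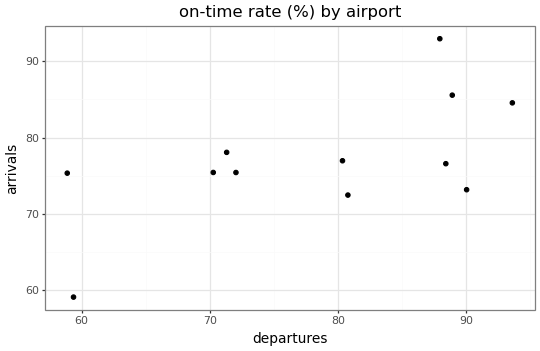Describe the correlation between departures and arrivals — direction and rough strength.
positive, moderate

Points are positively correlated; moderate (|r| ≈ 0.6).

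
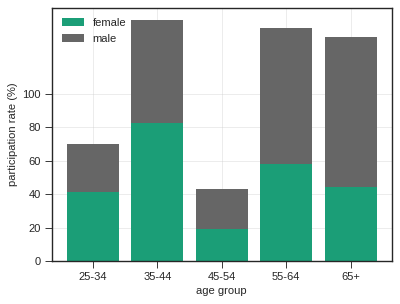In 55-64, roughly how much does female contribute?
female top ≈ 60, bottom ≈ 0; segment ≈ 60.

≈ 60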